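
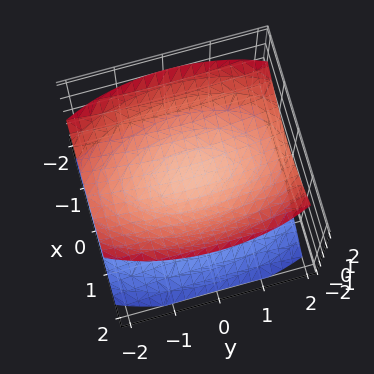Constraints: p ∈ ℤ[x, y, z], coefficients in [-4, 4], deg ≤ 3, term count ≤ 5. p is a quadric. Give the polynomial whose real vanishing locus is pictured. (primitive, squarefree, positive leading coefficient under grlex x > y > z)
3*x^2 + y^2 - 3*z^2 + 1

(a) I count 2 distinct pieces. Treating them together as one polynomial.
(b) Degree: two sheets facing apart; a quadric, so deg p = 2.
(c) Symmetries: mirror symmetry x ↦ −x ⇒ only even powers of x; it's symmetric under y → −y, forcing even powers of y; mirror symmetry z ↦ −z ⇒ only even powers of z.
(d) From the visible intercepts: no x-intercept at any integer in the box; the surface avoids every integer y-axis point in the box.
(e) Assembling these constraints gives the stated polynomial.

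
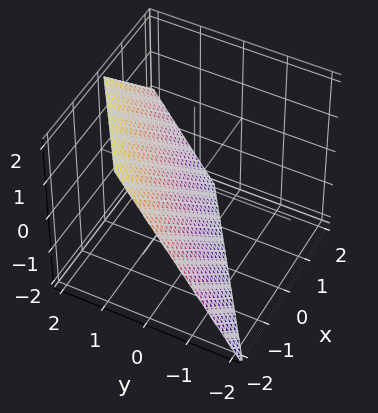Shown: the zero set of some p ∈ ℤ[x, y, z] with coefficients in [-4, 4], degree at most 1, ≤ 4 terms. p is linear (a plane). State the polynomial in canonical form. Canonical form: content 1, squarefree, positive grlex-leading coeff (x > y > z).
(a) Degree: the surface is flat (a plane), so deg p = 1.
(b) Against the integer gridlines: it meets the z-axis at z = -1 (among the integer gridlines); one x-axis crossing is at x = -1.
(c) These observations pin down the coefficients.

2*x - 3*y + 2*z + 2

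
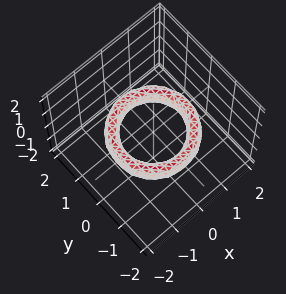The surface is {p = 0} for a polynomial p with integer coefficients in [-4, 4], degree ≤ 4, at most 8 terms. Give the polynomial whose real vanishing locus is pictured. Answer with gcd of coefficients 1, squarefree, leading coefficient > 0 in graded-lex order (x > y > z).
1. deg p = 4.
2. Symmetry: the z-axis is an axis of rotation, so x and y enter only as x² + y².
3. Checking where it meets the axes: it misses every integer gridline on the z-axis; the x-axis gridline crossings are at x ∈ {-1, 1}.
4. Matching integer coefficients to the picture gives p.

x^4 + 2*x^2*y^2 + y^4 - 3*x^2 - 3*y^2 + 2*z^2 + 2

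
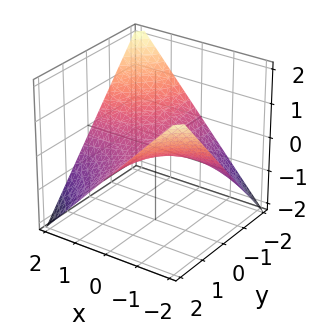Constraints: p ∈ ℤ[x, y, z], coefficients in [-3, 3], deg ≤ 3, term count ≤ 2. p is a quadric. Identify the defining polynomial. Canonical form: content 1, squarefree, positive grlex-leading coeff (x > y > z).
x*y + 2*z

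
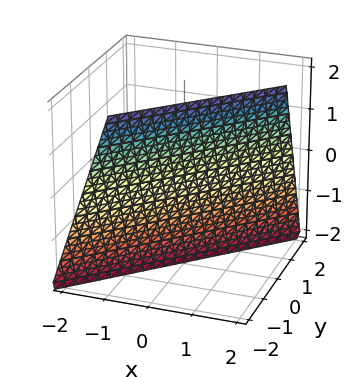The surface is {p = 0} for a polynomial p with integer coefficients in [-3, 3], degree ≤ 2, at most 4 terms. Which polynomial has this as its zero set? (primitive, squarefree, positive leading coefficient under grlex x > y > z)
3*x - 3*y - z - 2

deg p = 1.
Against the integer gridlines: one z-axis crossing is at z = -2.
Matching integer coefficients to the picture gives p.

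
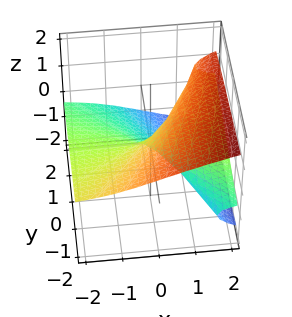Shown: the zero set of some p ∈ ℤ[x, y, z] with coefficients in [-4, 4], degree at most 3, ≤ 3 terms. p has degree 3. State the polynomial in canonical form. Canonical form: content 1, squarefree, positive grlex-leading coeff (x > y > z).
3*z^3 - 3*x*z + y

deg p = 3. A generic line meets the surface in up to 3 points.
From the visible intercepts: it meets the z-axis at z = 0 (among the integer gridlines); it meets the y-axis at y = 0 (among the integer gridlines); every point of the x-axis in the box is on the surface.
Solving for integer coefficients yields p as stated.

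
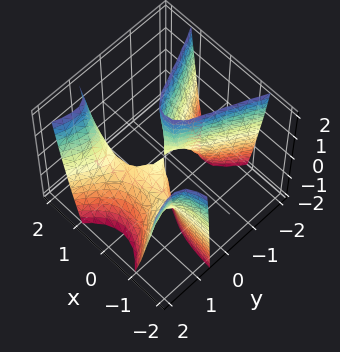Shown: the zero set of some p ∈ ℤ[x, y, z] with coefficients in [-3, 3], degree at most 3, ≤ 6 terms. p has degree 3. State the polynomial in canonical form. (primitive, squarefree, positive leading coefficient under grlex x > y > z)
3*x^2*y - y^3 - 2*x^2 - y*z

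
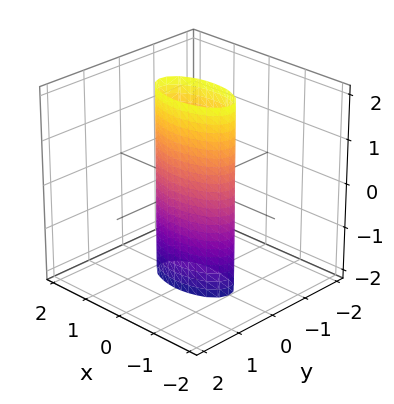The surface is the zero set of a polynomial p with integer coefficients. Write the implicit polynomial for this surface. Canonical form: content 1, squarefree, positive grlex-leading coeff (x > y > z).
First, degree: constant cross-section along one axis; a quadric, so deg p = 2.
Next, symmetries: it's symmetric under x → −x, forcing even powers of x; the z ↦ −z reflection is a symmetry, so z appears only in even powers; the y ↦ −y reflection is a symmetry, so y appears only in even powers.
Then, observable constraints: the x-axis gridline crossings are at x ∈ {-1, 1}; the surface avoids every integer z-axis point in the box.
Finally, solving for integer coefficients yields p as stated.

x^2 + 3*y^2 - 1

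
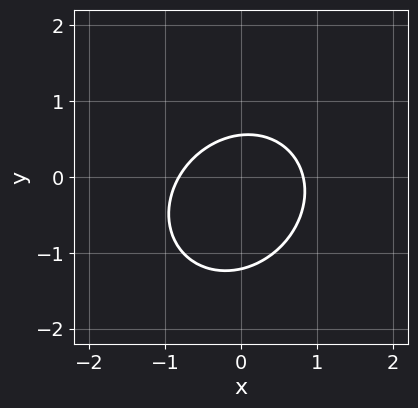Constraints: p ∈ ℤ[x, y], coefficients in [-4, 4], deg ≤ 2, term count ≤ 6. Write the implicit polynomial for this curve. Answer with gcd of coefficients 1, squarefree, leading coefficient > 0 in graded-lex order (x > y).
3*x^2 - x*y + 3*y^2 + 2*y - 2

1. deg p = 2. The shape is more complex than any degree-1 curve.
2. Putting this together gives p.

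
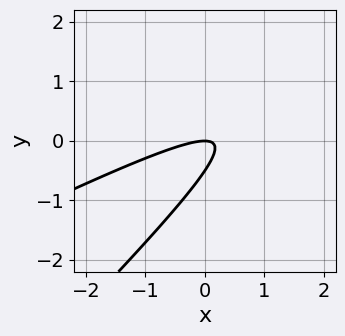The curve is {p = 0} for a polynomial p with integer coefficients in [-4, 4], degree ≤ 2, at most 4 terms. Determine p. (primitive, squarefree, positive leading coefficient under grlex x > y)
x^2 - 3*x*y + 2*y^2 + y

deg p = 2. The shape is more complex than any degree-1 curve.
From the axis intercepts and sections: it meets the y-axis at y = 0 (among the integer gridlines); it meets the x-axis at x = 0 (among the integer gridlines).
The integer polynomial consistent with all of this is the stated p.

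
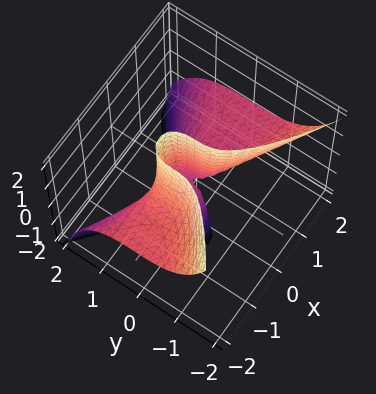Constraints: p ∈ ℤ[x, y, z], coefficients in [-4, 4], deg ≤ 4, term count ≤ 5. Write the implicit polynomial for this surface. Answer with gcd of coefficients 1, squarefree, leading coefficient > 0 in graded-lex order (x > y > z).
(a) Degree: the shape is more complex than any degree-2 surface, so deg p = 3.
(b) Checking where it meets the axes: one x-axis crossing is at x = 0; it meets the y-axis at y = 0 (among the integer gridlines); the visible z-axis segment lies entirely on the surface.
(c) The integer polynomial consistent with all of this is the stated p.

3*x^2*z + 3*y^3 - x^2 + 2*x*z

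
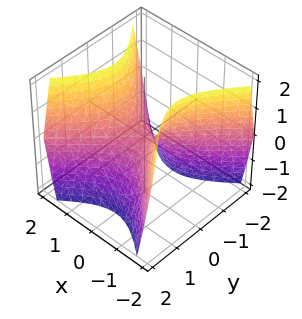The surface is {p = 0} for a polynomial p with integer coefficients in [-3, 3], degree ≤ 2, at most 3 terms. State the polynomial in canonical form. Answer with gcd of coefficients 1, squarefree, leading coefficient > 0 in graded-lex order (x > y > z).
deg p = 2. A hyperbolic paraboloid; a quadric.
Symmetries: it's symmetric under y → −y, forcing even powers of y; the x ↦ −x reflection is a symmetry, so x appears only in even powers.
Observable constraints: it crosses the y-axis at the gridline y = 0; one z-axis crossing is at z = 0; one x-axis crossing is at x = 0.
These observations pin down the coefficients.

3*x^2 - 3*y^2 - 2*z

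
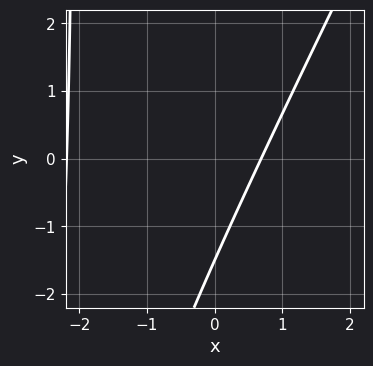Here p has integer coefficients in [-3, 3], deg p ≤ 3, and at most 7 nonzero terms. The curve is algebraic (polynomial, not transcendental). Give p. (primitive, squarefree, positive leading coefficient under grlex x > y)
deg p = 2.
Matching integer coefficients to the picture gives p.

2*x^2 - x*y + 3*x - 2*y - 3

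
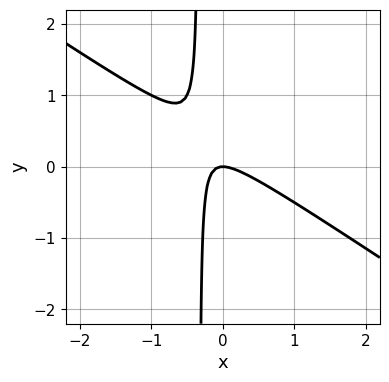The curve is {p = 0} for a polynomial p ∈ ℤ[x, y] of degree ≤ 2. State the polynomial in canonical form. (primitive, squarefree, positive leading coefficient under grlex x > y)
2*x^2 + 3*x*y + y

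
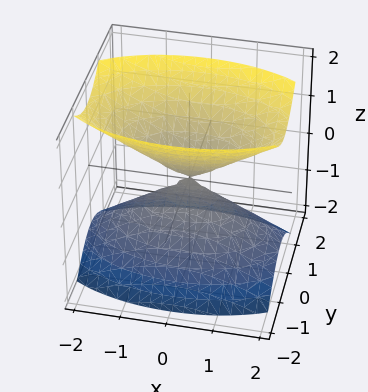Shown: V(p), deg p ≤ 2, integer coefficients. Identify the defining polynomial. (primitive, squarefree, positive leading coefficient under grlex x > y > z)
x^2 + 3*y^2 - 2*z^2

1. The picture has 2 separate pieces. They look like related sheets of one shape, so recover p as a whole.
2. deg p = 2. Two nappes meeting at a single point; a quadric.
3. Symmetries: the x ↦ −x reflection is a symmetry, so x appears only in even powers; the y ↦ −y reflection is a symmetry, so y appears only in even powers; mirror symmetry z ↦ −z ⇒ only even powers of z.
4. From the axis intercepts and sections: it meets the z-axis at z = 0 (among the integer gridlines); it crosses the y-axis at the gridline y = 0; one x-axis crossing is at x = 0.
5. Assembling these constraints gives the stated polynomial.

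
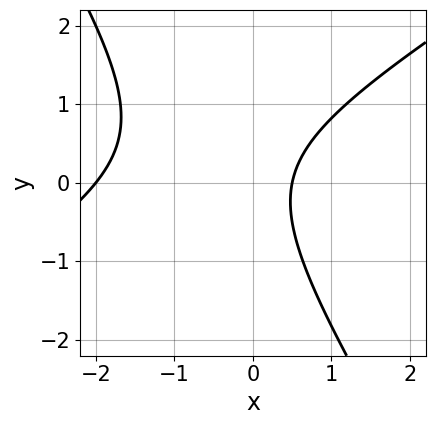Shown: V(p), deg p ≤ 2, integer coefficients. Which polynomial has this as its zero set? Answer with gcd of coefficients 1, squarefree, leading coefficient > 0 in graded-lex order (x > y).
The degree is 2 — no degree-1 curve has this shape.
From the visible intercepts: it crosses the x-axis at the gridline x = -2; no y-intercept at any integer in the box.
Together with the visible shape, these determine p as stated.

2*x^2 - 2*x*y - 2*y^2 + 3*x - 2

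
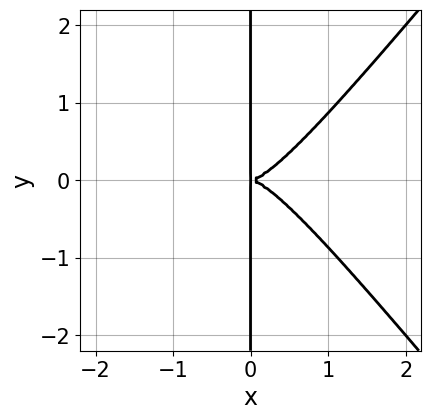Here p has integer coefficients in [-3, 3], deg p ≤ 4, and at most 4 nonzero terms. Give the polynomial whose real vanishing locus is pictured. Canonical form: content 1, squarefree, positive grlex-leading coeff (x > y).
3*x^4 - 2*x^2*y^2 - 2*x*y^2

1. The degree is 4 — no degree-3 curve has this shape.
2. Symmetries: the y ↦ −y reflection is a symmetry, so y appears only in even powers.
3. From the visible intercepts: every point of the y-axis in the box is on the curve.
4. Fitting integer coefficients to these (and the overall shape) gives p.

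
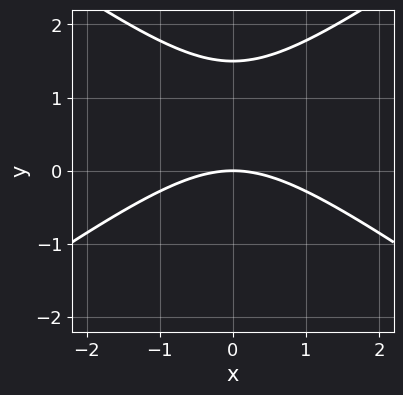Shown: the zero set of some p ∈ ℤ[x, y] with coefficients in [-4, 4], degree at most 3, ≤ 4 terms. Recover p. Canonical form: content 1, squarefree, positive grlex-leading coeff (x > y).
x^2 - 2*y^2 + 3*y

Degree: no degree-1 curve has this shape, so deg p = 2.
Symmetries: it's symmetric under x → −x, forcing even powers of x.
Observable constraints: it meets the x-axis at x = 0 (among the integer gridlines); one y-axis crossing is at y = 0.
The integer polynomial consistent with all of this is the stated p.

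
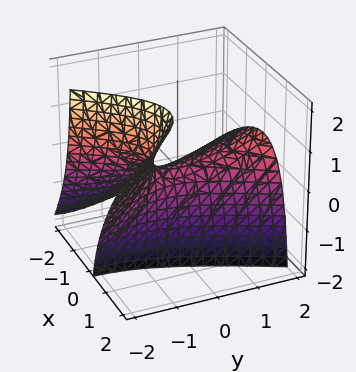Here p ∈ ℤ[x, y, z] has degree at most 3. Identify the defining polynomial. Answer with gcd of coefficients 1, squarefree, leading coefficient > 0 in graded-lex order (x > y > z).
3*x^2 - 3*x*z - y^2 + 2*y*z + 3*z

1. deg p = 2. No degree-1 surface has this shape.
2. From the axis intercepts and sections: it meets the x-axis at x = 0 (among the integer gridlines); it crosses the y-axis at the gridline y = 0; it meets the z-axis at z = 0 (among the integer gridlines).
3. Assembling these constraints gives the stated polynomial.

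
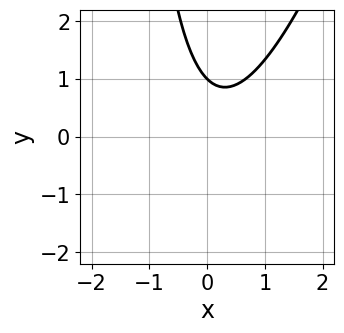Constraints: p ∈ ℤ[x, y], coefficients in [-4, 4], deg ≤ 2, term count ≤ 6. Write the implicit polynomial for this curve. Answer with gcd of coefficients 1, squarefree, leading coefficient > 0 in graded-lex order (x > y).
1. Degree: a generic line meets the curve in up to 2 points, so deg p = 2.
2. Observable constraints: it meets the y-axis at y = 1 (among the integer gridlines); no x-intercept at any integer in the box.
3. Together with the visible shape, these determine p as stated.

3*x^2 - x*y - x - 2*y + 2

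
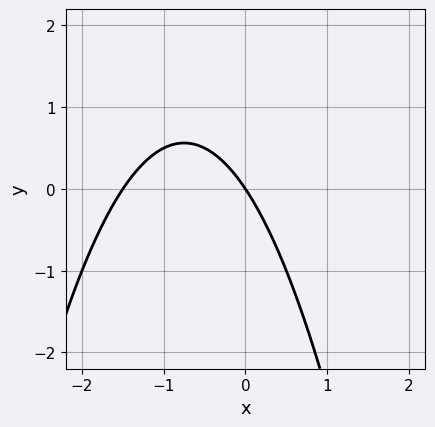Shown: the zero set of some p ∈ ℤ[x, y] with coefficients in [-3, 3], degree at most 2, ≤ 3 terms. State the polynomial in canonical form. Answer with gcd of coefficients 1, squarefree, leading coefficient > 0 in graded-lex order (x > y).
2*x^2 + 3*x + 2*y

deg p = 2. No degree-1 curve has this shape.
Against the integer gridlines: it crosses the x-axis at the gridline x = 0; it crosses the y-axis at the gridline y = 0.
Putting this together gives p.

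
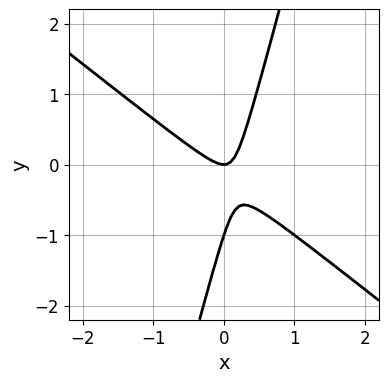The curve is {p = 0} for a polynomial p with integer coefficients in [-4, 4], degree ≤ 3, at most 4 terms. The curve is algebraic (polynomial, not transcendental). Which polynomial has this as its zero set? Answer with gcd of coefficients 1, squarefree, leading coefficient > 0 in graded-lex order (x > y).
First, deg p = 2. A generic line meets the curve in up to 2 points.
Then, observable constraints: among the integer gridlines, it crosses the y-axis at y ∈ {-1, 0}; it meets the x-axis at x = 0 (among the integer gridlines).
Finally, fitting integer coefficients to these (and the overall shape) gives p.

3*x^2 + 3*x*y - y^2 - y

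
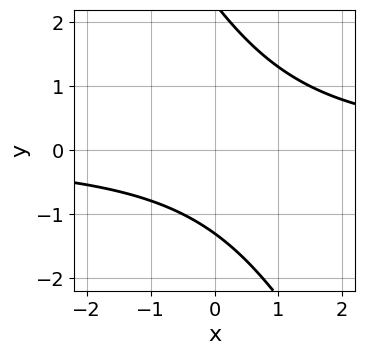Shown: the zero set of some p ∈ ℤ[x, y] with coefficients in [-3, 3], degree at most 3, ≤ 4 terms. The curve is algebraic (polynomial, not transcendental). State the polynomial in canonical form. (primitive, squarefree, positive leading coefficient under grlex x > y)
2*x*y + y^2 - y - 3

1. Degree: a generic line meets the curve in up to 2 points, so deg p = 2.
2. Against the integer gridlines: it misses every integer gridline on the x-axis.
3. Solving for integer coefficients yields p as stated.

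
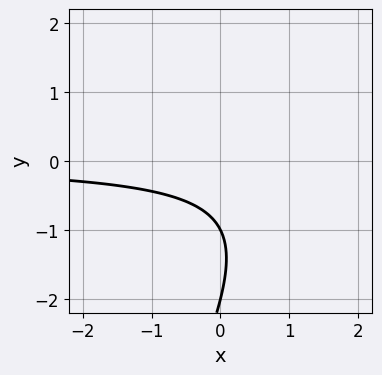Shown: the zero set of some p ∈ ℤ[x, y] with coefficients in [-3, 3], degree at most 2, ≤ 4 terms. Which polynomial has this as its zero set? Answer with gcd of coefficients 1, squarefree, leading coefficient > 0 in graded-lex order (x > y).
2*x*y - y^2 - 3*y - 2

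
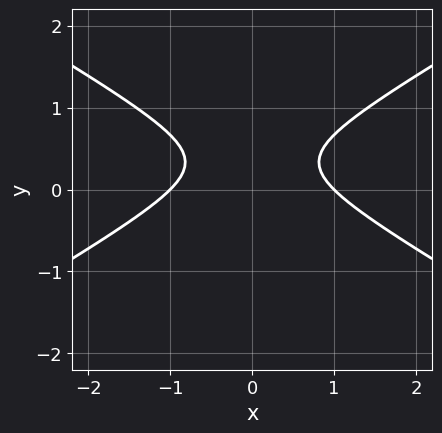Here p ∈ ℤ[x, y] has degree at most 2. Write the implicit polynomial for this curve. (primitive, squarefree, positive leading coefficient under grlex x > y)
x^2 - 3*y^2 + 2*y - 1

1. deg p = 2. A generic line meets the curve in up to 2 points.
2. Symmetries: it's symmetric under x → −x, forcing even powers of x.
3. Checking where it meets the axes: among the integer gridlines, it crosses the x-axis at x ∈ {-1, 1}; the curve avoids every integer y-axis point in the box.
4. Together with the visible shape, these determine p as stated.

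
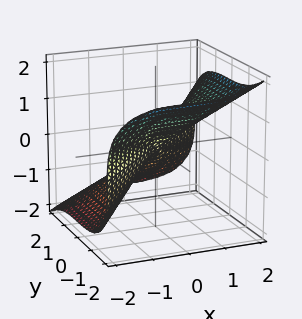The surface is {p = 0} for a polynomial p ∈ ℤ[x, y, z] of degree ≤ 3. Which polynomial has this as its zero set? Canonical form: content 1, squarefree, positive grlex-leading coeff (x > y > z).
First, degree: the shape is more complex than any degree-2 surface, so deg p = 3.
Then, reading off the gridlines: it meets the x-axis at x = 0 (among the integer gridlines); it meets the z-axis at z = 0 (among the integer gridlines); it crosses the y-axis at the gridline y = 0.
Finally, the integer polynomial consistent with all of this is the stated p.

x^3 - y^3 - 2*z^3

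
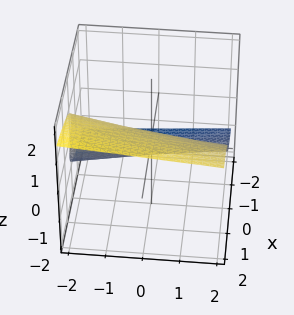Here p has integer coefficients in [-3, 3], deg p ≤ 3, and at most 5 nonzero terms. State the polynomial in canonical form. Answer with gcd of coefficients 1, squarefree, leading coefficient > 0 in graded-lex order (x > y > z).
3*z^3 + y*z - 3*x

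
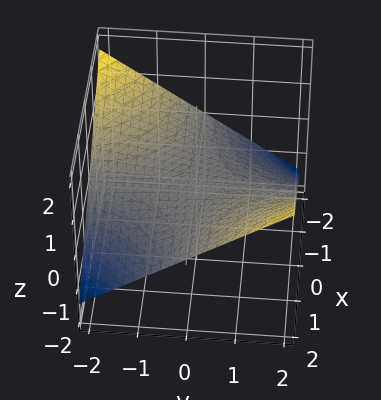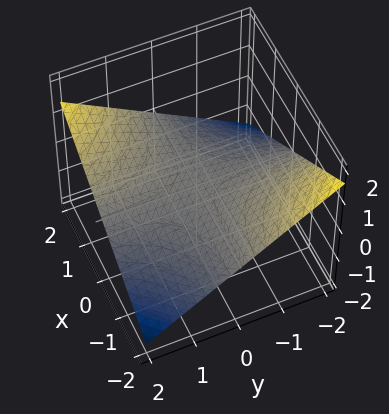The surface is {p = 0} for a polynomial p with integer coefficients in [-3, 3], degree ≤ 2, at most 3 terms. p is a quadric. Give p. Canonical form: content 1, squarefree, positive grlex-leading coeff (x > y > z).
x*y - 3*z

(a) Degree: a saddle surface; a quadric, so deg p = 2.
(b) From the visible intercepts: it crosses the z-axis at the gridline z = 0; the visible y-axis segment lies entirely on the surface.
(c) Solving for integer coefficients yields p as stated. Check: (1, 0, 0) on the x-axis lies on the surface, and p(1, 0, 0) = 0. ✓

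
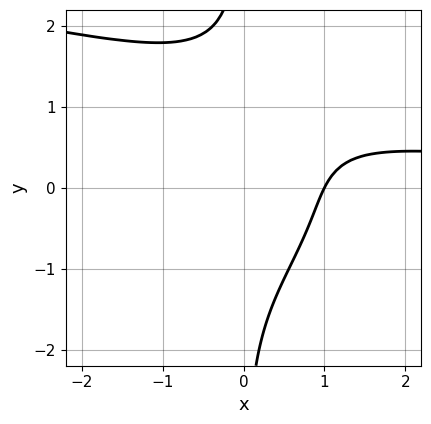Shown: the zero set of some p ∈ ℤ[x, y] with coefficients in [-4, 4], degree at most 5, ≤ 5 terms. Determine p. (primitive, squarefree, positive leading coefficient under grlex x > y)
x*y^3 + x^2*y - 2*x + 2

deg p = 4. No degree-3 curve has this shape.
From the axis intercepts and sections: it crosses the x-axis at the gridline x = 1; the curve avoids every integer y-axis point in the box.
The integer polynomial consistent with all of this is the stated p.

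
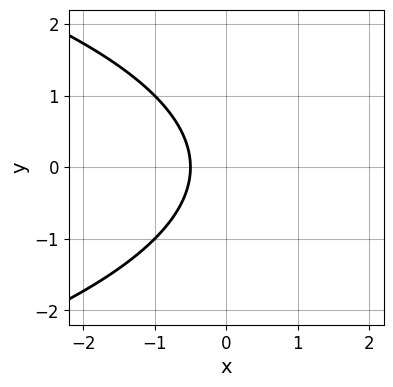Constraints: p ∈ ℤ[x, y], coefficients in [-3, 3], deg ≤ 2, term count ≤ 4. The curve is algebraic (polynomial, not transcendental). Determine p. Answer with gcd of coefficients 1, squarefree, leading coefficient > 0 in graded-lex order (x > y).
deg p = 2.
Symmetries: it's symmetric under y → −y, forcing even powers of y.
Reading off the gridlines: it misses every integer gridline on the y-axis.
Fitting integer coefficients to these (and the overall shape) gives p.

y^2 + 2*x + 1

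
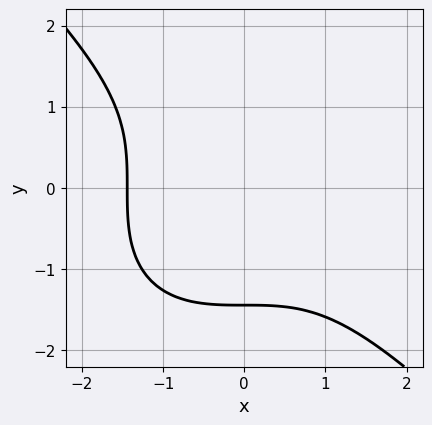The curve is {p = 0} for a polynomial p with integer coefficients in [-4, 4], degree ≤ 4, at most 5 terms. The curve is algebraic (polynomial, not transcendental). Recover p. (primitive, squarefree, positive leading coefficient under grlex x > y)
(a) Degree: no degree-2 curve has this shape, so deg p = 3.
(b) Putting this together gives p.

x^3 + y^3 + 3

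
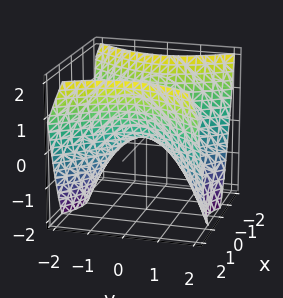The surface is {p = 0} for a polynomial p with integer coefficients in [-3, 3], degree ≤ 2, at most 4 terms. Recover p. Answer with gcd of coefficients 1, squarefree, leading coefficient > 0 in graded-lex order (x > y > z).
deg p = 2. A hyperbolic paraboloid; a quadric.
Symmetries: mirror symmetry x ↦ −x ⇒ only even powers of x; it's symmetric under y → −y, forcing even powers of y.
From the visible intercepts: it crosses the y-axis at the gridline y = 0; it crosses the x-axis at the gridline x = 0; one z-axis crossing is at z = 0.
Putting this together gives p.

3*x^2 - 2*y^2 - 3*z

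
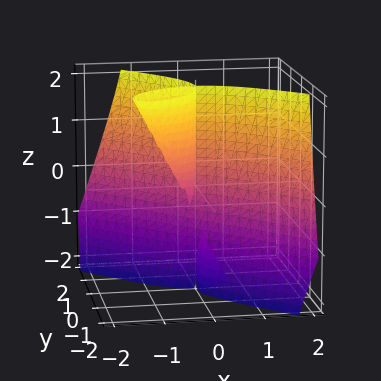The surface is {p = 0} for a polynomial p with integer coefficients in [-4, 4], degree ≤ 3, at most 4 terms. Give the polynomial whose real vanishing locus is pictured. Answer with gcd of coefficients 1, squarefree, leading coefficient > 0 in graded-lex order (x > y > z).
1. The picture has 2 separate pieces.
2. deg p = 3.
3. From the axis intercepts and sections: one x-axis crossing is at x = 0; it meets the y-axis at y = 0 (among the integer gridlines).
4. Assembling these constraints gives the stated polynomial.

3*x^3 + 3*x*y*z + 3*y^3 + 2*x*y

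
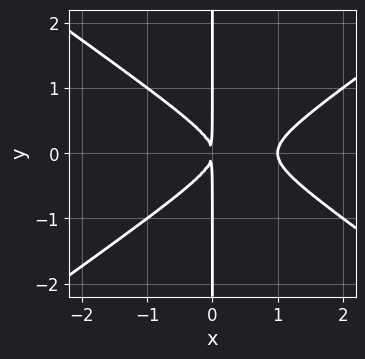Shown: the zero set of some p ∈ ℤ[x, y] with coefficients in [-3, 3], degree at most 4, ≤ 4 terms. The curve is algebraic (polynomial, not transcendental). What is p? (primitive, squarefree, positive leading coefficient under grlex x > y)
x^3 - 2*x*y^2 - x^2

Degree: the shape is more complex than any degree-2 curve, so deg p = 3.
Symmetries: it's symmetric under y → −y, forcing even powers of y.
Against the integer gridlines: it meets the x-axis at x = 1 (among the integer gridlines); every point of the y-axis in the box is on the curve.
These observations pin down the coefficients.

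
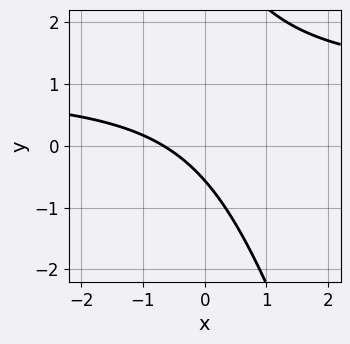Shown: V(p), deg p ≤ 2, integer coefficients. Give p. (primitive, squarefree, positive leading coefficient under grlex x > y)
3*x*y + y^2 - 3*x - 3*y - 2

deg p = 2. A generic line meets the curve in up to 2 points.
Putting this together gives p.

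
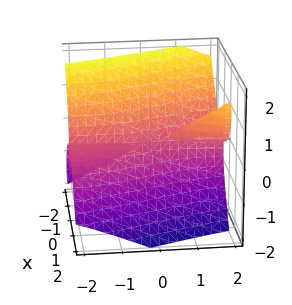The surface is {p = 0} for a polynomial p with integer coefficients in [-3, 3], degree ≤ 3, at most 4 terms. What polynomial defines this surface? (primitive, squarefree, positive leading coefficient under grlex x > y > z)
3*x^3 - 3*x*y*z + 2*z^3

First, there are 2 components. They look like related sheets of one shape, so recover p as a whole.
Next, the degree is 3 — a generic line meets the surface in up to 3 points.
Next, checking where it meets the axes: it meets the x-axis at x = 0 (among the integer gridlines); one z-axis crossing is at z = 0; every point of the y-axis in the box is on the surface.
Finally, the integer polynomial consistent with all of this is the stated p.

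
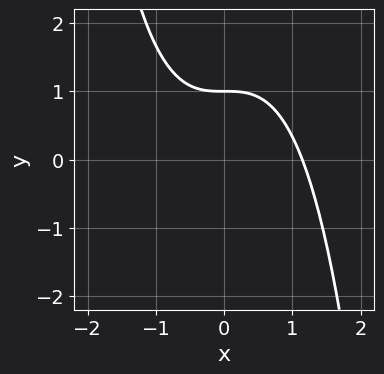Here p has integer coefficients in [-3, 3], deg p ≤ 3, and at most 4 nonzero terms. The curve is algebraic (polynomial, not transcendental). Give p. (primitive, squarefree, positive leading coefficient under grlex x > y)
2*x^3 + 3*y - 3

First, deg p = 3. The shape is more complex than any degree-2 curve.
Next, checking where it meets the axes: it crosses the y-axis at the gridline y = 1.
Finally, putting this together gives p.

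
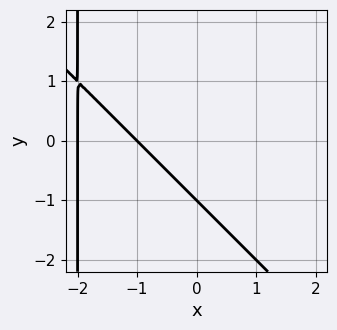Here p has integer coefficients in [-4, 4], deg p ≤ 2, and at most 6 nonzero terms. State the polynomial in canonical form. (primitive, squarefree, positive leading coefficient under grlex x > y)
x^2 + x*y + 3*x + 2*y + 2

1. Degree: a generic line meets the curve in up to 2 points, so deg p = 2.
2. Reading off the gridlines: the x-axis gridline crossings are at x ∈ {-2, -1}; one y-axis crossing is at y = -1.
3. Together with the visible shape, these determine p as stated.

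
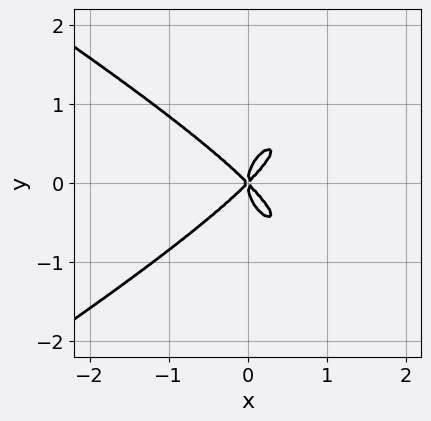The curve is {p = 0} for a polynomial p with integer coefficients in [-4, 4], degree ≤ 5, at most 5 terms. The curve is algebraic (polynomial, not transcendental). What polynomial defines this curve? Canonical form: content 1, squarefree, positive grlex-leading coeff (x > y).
First, degree: a generic line meets the curve in up to 4 points, so deg p = 4.
Next, symmetries: it's symmetric under y → −y, forcing even powers of y.
Then, observable constraints: one x-axis crossing is at x = 0; it meets the y-axis at y = 0 (among the integer gridlines).
Finally, solving for integer coefficients yields p as stated.

x^2*y^2 - 3*y^4 - 3*x^3 + 3*x*y^2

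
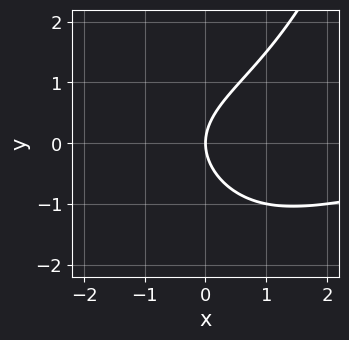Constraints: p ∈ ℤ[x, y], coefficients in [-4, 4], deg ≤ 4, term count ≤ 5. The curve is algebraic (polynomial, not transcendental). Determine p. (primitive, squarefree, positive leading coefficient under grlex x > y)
x^2*y - 2*y^2 + 3*x

The degree is 3 — no degree-2 curve has this shape.
From the axis intercepts and sections: it meets the y-axis at y = 0 (among the integer gridlines); it meets the x-axis at x = 0 (among the integer gridlines).
Assembling these constraints gives the stated polynomial.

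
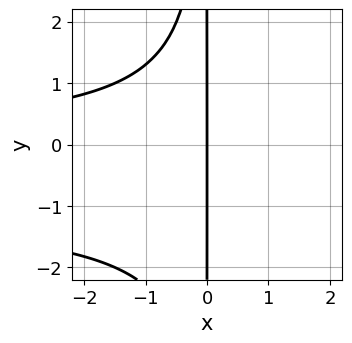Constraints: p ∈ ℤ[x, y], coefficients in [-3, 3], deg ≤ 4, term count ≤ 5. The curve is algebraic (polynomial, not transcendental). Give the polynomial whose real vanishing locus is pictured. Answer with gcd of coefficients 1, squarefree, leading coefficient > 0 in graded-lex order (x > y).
x^2*y^2 + x^2*y + 3*x

1. Degree: a generic line meets the curve in up to 4 points, so deg p = 4.
2. From the visible intercepts: every point of the y-axis in the box is on the curve; one x-axis crossing is at x = 0.
3. The integer polynomial consistent with all of this is the stated p.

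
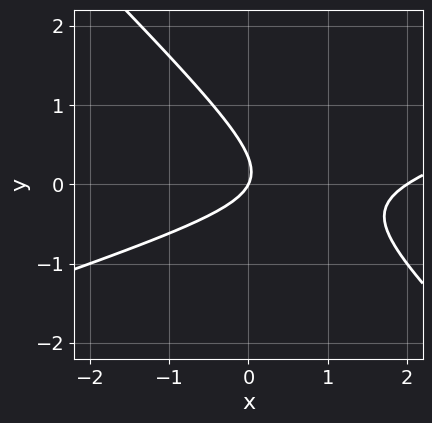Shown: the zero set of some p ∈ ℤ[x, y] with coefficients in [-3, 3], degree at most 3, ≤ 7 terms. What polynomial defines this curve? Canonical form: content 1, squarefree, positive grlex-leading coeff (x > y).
x^2 - 2*x*y - 3*y^2 - 2*x + y

1. Degree: no degree-1 curve has this shape, so deg p = 2.
2. Observable constraints: it meets the y-axis at y = 0 (among the integer gridlines); the x-axis gridline crossings are at x ∈ {0, 2}.
3. Together with the visible shape, these determine p as stated.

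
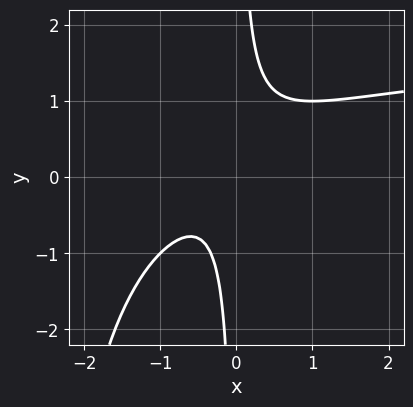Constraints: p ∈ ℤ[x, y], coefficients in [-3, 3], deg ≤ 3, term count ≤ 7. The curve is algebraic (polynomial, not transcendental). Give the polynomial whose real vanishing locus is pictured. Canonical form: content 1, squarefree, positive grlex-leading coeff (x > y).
1. The degree is 3 — a generic line meets the curve in up to 3 points.
2. Against the integer gridlines: no y-intercept at any integer in the box; it misses every integer gridline on the x-axis.
3. Together with the visible shape, these determine p as stated.

x^2*y - 2*x^2 + 3*x*y - x - 1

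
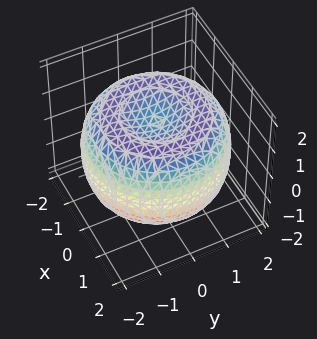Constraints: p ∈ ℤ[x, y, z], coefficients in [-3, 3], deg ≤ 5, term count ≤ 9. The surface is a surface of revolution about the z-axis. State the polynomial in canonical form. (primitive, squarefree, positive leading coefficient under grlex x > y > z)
x^4 + 2*x^2*y^2 + y^4 - 3*x^2 - 3*y^2 + 3*z^2 - 3

(a) Degree: no degree-3 surface has this shape, so deg p = 4.
(b) By symmetry, the surface is invariant under rotation about z: p = q(x² + y², z).
(c) Checking where it meets the axes: a circular section at z = 0 has radius between 1 and 2; the z-axis gridline crossings are at z ∈ {-1, 1}.
(d) Fitting integer coefficients to these (and the overall shape) gives p.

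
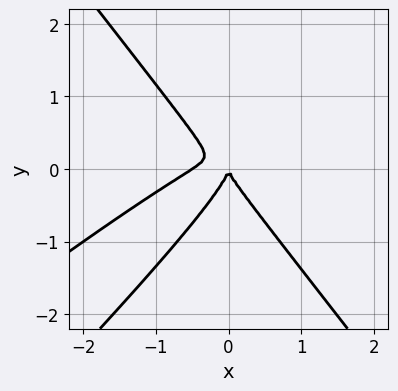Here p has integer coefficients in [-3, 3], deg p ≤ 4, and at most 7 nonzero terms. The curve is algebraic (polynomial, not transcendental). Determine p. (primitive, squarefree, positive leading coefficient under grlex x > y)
2*x^3 - 3*x^2*y - x*y^2 + 2*y^3 + x^2

deg p = 3. The shape is more complex than any degree-2 curve.
Reading off the gridlines: it meets the x-axis at x = 0 (among the integer gridlines); it crosses the y-axis at the gridline y = 0.
Solving for integer coefficients yields p as stated.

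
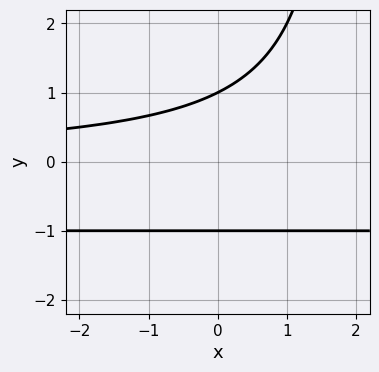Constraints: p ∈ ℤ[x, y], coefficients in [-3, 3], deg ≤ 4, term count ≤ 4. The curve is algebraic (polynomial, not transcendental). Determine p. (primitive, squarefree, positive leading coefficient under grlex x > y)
x*y^2 + x*y - 2*y^2 + 2

Degree: no degree-2 curve has this shape, so deg p = 3.
From the visible intercepts: the y-axis gridline crossings are at y ∈ {-1, 1}; no x-intercept at any integer in the box.
Assembling these constraints gives the stated polynomial.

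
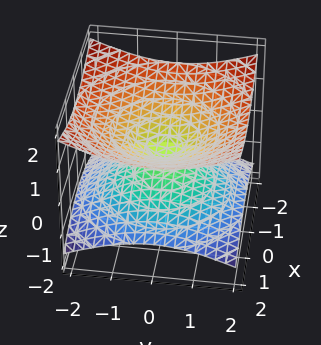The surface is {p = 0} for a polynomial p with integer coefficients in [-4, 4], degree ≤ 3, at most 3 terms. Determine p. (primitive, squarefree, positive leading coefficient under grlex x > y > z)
x^2 + y^2 - 3*z^2

(a) The degree is 2 — two nappes meeting at a single point; a quadric.
(b) Symmetries: the surface is invariant under rotation about z: p = q(x² + y², z); mirror symmetry z ↦ −z ⇒ only even powers of z.
(c) Checking where it meets the axes: it crosses the x-axis at the gridline x = 0; a circular section at z = -1 has radius between 1 and 2; it meets the z-axis at z = 0 (among the integer gridlines).
(d) Together with the visible shape, these determine p as stated.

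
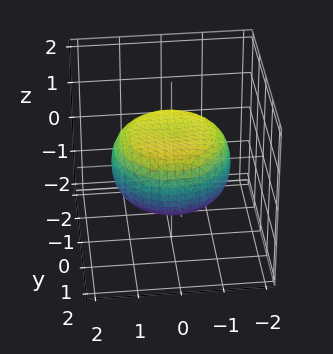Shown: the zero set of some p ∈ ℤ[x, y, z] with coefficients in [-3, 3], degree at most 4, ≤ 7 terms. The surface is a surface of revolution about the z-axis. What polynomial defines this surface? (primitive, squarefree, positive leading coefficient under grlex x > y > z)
x^4 + 2*x^2*y^2 + y^4 - x^2 - y^2 + 3*z^2 - 2

First, degree: the shape is more complex than any degree-3 surface, so deg p = 4.
Then, symmetry: every cross-section ⟂ z is a circle, so x, y appear only via x² + y².
Then, reading off the gridlines: a circular section at z = 0 has radius between 1 and 2.
Finally, these observations pin down the coefficients.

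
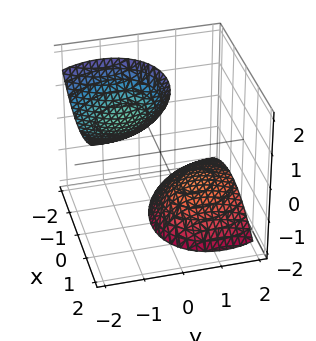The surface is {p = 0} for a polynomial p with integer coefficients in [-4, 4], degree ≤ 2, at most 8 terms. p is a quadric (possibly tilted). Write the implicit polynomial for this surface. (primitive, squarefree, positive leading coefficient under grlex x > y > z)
I count 2 distinct pieces. Treating them together as one polynomial.
Degree: a generic line meets the surface in up to 2 points, so deg p = 2.
Against the integer gridlines: it misses every integer gridline on the y-axis; the surface avoids every integer x-axis point in the box.
Together with the visible shape, these determine p as stated.

2*x^2 + x*y + 2*y^2 + 3*y*z - z^2 + 3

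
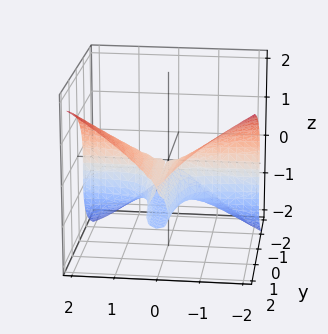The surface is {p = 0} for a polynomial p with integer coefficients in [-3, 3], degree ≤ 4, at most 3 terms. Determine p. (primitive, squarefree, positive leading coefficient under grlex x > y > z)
Degree: a generic line meets the surface in up to 3 points, so deg p = 3.
From the axis intercepts and sections: it meets the z-axis at z = -1 (among the integer gridlines); every point of the x-axis in the box is on the surface.
Together with the visible shape, these determine p as stated.

x^2*y - z^3 - z^2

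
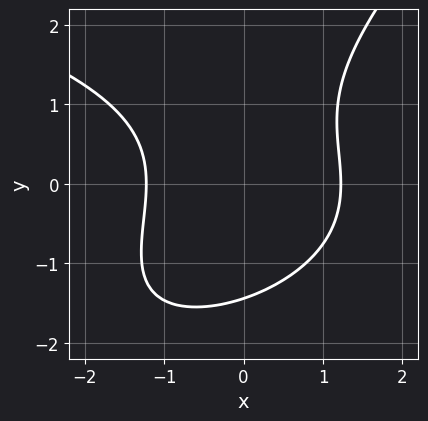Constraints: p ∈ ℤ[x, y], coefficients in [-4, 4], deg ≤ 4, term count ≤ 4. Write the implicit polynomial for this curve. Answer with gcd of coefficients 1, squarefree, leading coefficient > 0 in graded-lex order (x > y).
Degree: no degree-2 curve has this shape, so deg p = 3.
Putting this together gives p.

x*y^2 - y^3 + 2*x^2 - 3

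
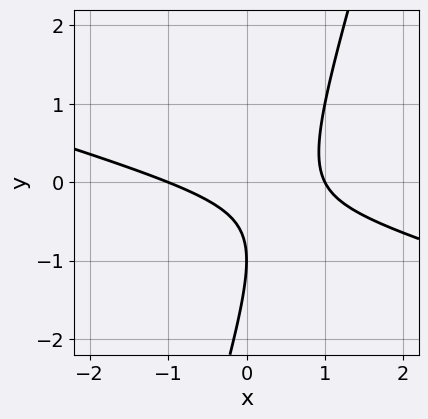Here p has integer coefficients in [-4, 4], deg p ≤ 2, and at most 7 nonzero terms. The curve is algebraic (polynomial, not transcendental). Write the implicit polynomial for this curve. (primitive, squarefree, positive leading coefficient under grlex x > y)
1. Degree: no degree-1 curve has this shape, so deg p = 2.
2. Against the integer gridlines: one y-axis crossing is at y = -1; among the integer gridlines, it crosses the x-axis at x ∈ {-1, 1}.
3. Solving for integer coefficients yields p as stated.

x^2 + 3*x*y - y^2 - 2*y - 1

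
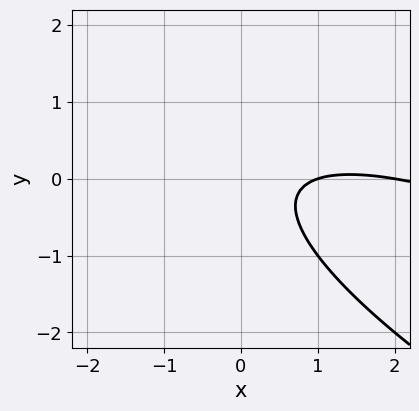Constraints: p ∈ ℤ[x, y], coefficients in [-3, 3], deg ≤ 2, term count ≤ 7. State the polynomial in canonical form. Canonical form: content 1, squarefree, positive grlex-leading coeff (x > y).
1. deg p = 2. A generic line meets the curve in up to 2 points.
2. Against the integer gridlines: the x-axis gridline crossings are at x ∈ {1, 2}; it misses every integer gridline on the y-axis.
3. The integer polynomial consistent with all of this is the stated p.

x^2 + 3*x*y + 3*y^2 - 3*x + 2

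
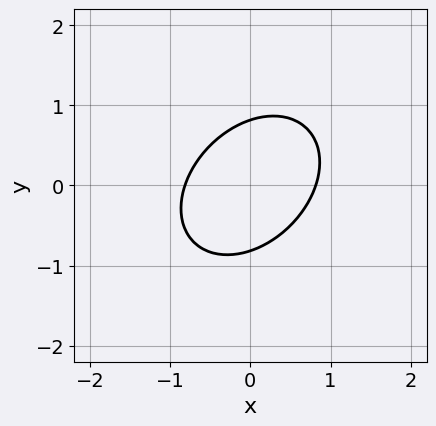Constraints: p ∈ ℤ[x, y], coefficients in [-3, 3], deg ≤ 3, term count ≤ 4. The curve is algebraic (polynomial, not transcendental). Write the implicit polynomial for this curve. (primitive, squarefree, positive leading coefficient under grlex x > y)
3*x^2 - 2*x*y + 3*y^2 - 2

First, the degree is 2 — a generic line meets the curve in up to 2 points.
Finally, solving for integer coefficients yields p as stated.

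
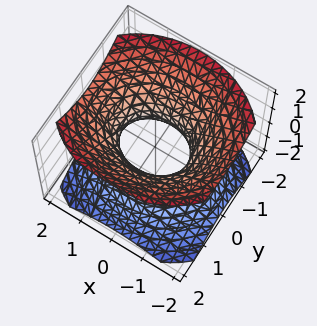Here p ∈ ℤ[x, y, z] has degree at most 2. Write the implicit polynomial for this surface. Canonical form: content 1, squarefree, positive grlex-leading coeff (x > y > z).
2*x^2 + 3*y^2 - 3*z^2 - 2

First, deg p = 2.
Then, symmetries: mirror symmetry x ↦ −x ⇒ only even powers of x; it's symmetric under y → −y, forcing even powers of y; mirror symmetry z ↦ −z ⇒ only even powers of z.
Then, reading off the gridlines: no z-intercept at any integer in the box; among the integer gridlines, it crosses the x-axis at x ∈ {-1, 1}.
Finally, putting this together gives p.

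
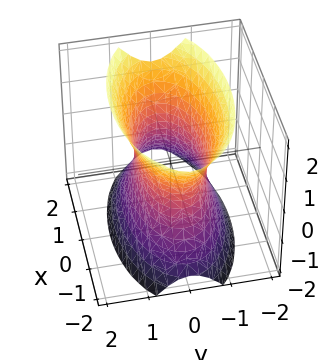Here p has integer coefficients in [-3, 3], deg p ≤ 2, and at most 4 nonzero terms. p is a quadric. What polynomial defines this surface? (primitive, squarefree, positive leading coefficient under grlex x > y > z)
1. deg p = 2.
2. Symmetries: the z ↦ −z reflection is a symmetry, so z appears only in even powers; the y ↦ −y reflection is a symmetry, so y appears only in even powers; the x ↦ −x reflection is a symmetry, so x appears only in even powers.
3. From the visible intercepts: the surface avoids every integer z-axis point in the box.
4. Solving for integer coefficients yields p as stated.

x^2 + 3*y^2 - z^2 - 2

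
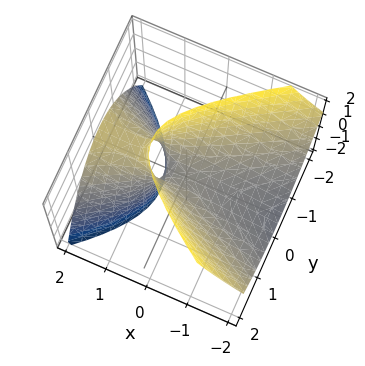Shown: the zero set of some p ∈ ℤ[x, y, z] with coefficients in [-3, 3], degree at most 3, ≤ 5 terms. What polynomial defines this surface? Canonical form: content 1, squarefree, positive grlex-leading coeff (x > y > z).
x^2 - 3*x*z - 3*y^2 + 2*z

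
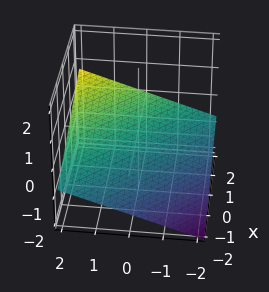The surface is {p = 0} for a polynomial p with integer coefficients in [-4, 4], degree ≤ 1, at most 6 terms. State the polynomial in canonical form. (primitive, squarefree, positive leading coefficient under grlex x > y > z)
(a) The degree is 1 — the surface is flat (a plane).
(b) Checking where it meets the axes: it meets the x-axis at x = 2 (among the integer gridlines); it meets the y-axis at y = 2 (among the integer gridlines).
(c) The integer polynomial consistent with all of this is the stated p.

x + y - 3*z - 2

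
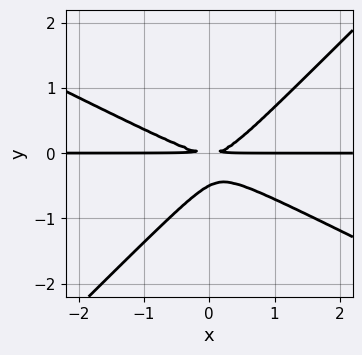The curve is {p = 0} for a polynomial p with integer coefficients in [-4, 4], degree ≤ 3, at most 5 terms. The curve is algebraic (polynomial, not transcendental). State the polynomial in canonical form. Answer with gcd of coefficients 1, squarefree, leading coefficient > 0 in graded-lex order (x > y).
x^2*y + x*y^2 - 2*y^3 - y^2

(a) deg p = 3.
(b) From the axis intercepts and sections: every point of the x-axis in the box is on the curve.
(c) These observations pin down the coefficients.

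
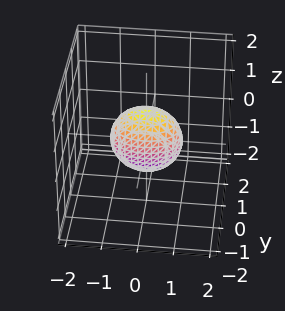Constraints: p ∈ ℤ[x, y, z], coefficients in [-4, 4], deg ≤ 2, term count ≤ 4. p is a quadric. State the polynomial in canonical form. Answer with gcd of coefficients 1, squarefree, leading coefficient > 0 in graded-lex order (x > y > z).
(a) The degree is 2 — a closed, bounded, convex surface; a quadric.
(b) Symmetries: mirror symmetry x ↦ −x ⇒ only even powers of x; it's symmetric under y → −y, forcing even powers of y; mirror symmetry z ↦ −z ⇒ only even powers of z.
(c) Checking where it meets the axes: among the integer gridlines, it crosses the x-axis at x ∈ {-1, 1}; among the integer gridlines, it crosses the z-axis at z ∈ {-1, 1}.
(d) Together with the visible shape, these determine p as stated.

x^2 + 2*y^2 + z^2 - 1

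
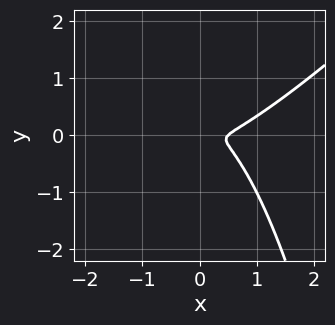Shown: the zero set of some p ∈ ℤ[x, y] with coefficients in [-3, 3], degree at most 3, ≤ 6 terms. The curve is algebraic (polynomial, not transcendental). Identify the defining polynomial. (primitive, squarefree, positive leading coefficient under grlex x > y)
2*x^3 - 2*x^2*y - x^2 - 3*y^2

1. Degree: the shape is more complex than any degree-2 curve, so deg p = 3.
2. Solving for integer coefficients yields p as stated.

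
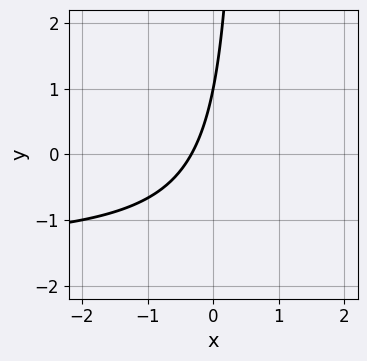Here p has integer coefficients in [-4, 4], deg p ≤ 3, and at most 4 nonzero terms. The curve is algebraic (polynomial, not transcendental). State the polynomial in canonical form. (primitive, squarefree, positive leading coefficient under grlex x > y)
2*x*y + 3*x - y + 1

First, degree: the shape is more complex than any degree-1 curve, so deg p = 2.
Then, from the visible intercepts: it crosses the y-axis at the gridline y = 1.
Finally, together with the visible shape, these determine p as stated.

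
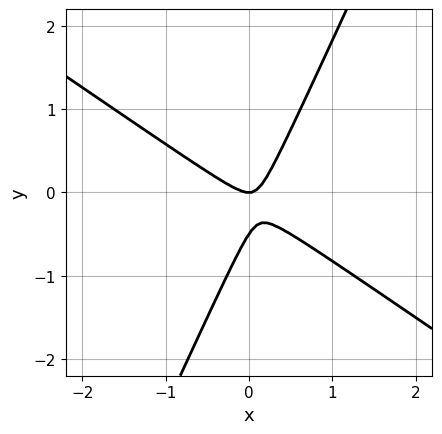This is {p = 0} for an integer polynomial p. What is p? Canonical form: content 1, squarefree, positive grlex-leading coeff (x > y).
3*x^2 + 3*x*y - 2*y^2 - y

1. Degree: the shape is more complex than any degree-1 curve, so deg p = 2.
2. From the visible intercepts: one x-axis crossing is at x = 0; it meets the y-axis at y = 0 (among the integer gridlines).
3. These observations pin down the coefficients.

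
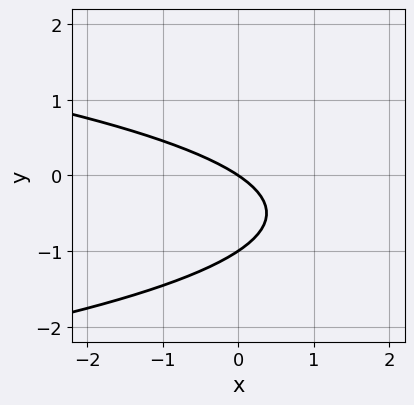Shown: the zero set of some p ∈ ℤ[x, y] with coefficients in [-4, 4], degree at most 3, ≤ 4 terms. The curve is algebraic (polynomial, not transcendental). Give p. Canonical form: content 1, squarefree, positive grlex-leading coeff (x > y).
1. The degree is 2 — the shape is more complex than any degree-1 curve.
2. Observable constraints: it crosses the x-axis at the gridline x = 0; the y-axis gridline crossings are at y ∈ {-1, 0}.
3. Fitting integer coefficients to these (and the overall shape) gives p.

3*y^2 + 2*x + 3*y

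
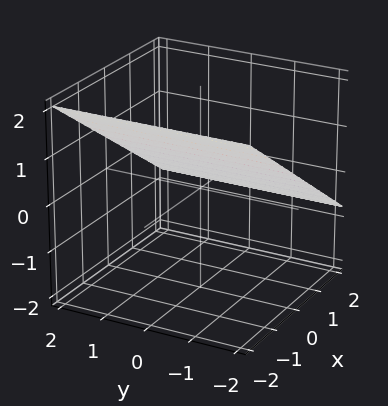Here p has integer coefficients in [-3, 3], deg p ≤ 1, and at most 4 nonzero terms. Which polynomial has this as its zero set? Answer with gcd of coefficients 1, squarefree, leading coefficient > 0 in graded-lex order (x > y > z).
(a) The degree is 1 — every cross-section is a straight line — this is a plane.
(b) Observable constraints: it meets the x-axis at x = 1 (among the integer gridlines); no y-intercept at any integer in the box.
(c) Putting this together gives p.

2*x + 3*z - 2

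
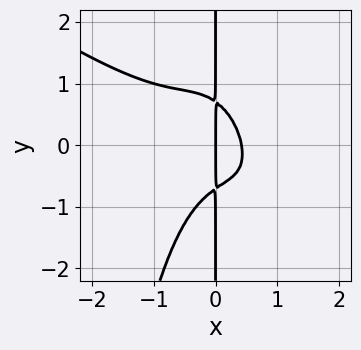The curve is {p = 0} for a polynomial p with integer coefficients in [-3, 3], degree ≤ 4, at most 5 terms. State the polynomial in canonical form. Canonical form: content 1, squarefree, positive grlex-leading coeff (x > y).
2*x^4 + 3*x^3*y + 2*x*y^2 + 2*x^2 - x

First, the degree is 4 — a generic line meets the curve in up to 4 points.
Next, reading off the gridlines: every point of the y-axis in the box is on the curve; one x-axis crossing is at x = 0.
Finally, assembling these constraints gives the stated polynomial.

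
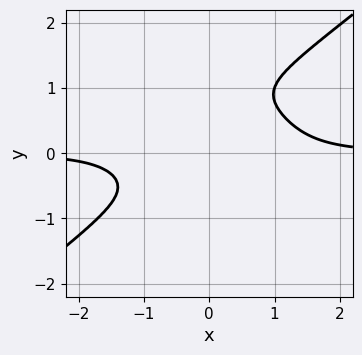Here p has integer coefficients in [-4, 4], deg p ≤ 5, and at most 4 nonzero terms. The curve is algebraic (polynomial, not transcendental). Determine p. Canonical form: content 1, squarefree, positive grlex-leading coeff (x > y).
x^3*y - 2*y^4 + 2*y^3 - 1

deg p = 4. The shape is more complex than any degree-3 curve.
Observable constraints: it misses every integer gridline on the x-axis; it misses every integer gridline on the y-axis.
Matching integer coefficients to the picture gives p.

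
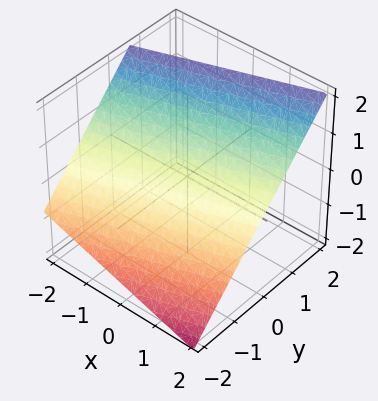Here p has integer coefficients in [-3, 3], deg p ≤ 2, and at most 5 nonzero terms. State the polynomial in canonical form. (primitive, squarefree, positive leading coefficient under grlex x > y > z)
x - 3*y + 3*z - 2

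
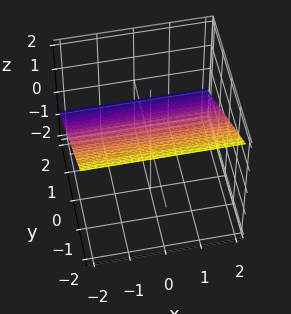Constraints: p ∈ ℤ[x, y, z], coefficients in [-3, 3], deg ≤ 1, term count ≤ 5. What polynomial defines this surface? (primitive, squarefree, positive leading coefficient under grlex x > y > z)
deg p = 1. Every cross-section is a straight line — this is a plane.
From the visible intercepts: it meets the y-axis at y = 1 (among the integer gridlines); no x-intercept at any integer in the box.
Matching integer coefficients to the picture gives p.

2*y + 3*z - 2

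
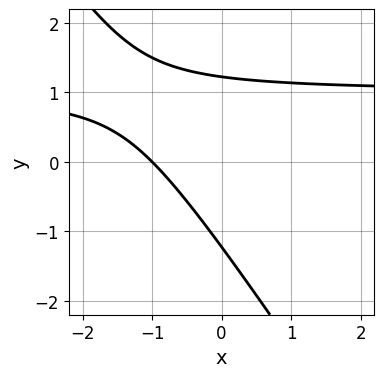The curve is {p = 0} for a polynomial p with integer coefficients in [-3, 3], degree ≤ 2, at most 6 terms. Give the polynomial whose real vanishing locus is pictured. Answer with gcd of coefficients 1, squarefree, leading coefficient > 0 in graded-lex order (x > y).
First, degree: the shape is more complex than any degree-1 curve, so deg p = 2.
Then, from the visible intercepts: it crosses the x-axis at the gridline x = -1.
Finally, the integer polynomial consistent with all of this is the stated p.

3*x*y + 2*y^2 - 3*x - 3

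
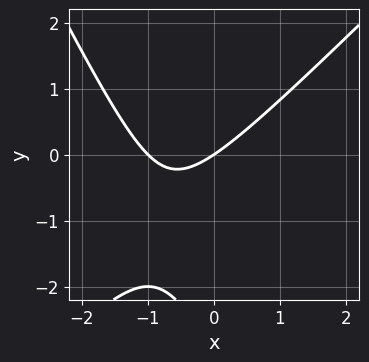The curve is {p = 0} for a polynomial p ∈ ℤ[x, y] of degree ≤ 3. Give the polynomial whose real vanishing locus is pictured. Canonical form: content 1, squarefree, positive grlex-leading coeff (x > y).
2*x^2 - x*y - y^2 + 2*x - 3*y

1. Degree: the shape is more complex than any degree-1 curve, so deg p = 2.
2. Against the integer gridlines: among the integer gridlines, it crosses the x-axis at x ∈ {-1, 0}; it meets the y-axis at y = 0 (among the integer gridlines).
3. Fitting integer coefficients to these (and the overall shape) gives p.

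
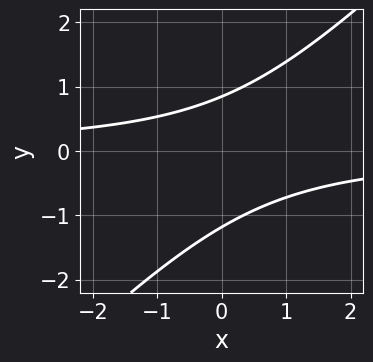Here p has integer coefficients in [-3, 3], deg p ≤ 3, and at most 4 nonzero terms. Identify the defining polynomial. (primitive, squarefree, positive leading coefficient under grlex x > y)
Degree: a generic line meets the curve in up to 2 points, so deg p = 2.
From the axis intercepts and sections: it misses every integer gridline on the x-axis.
Together with the visible shape, these determine p as stated.

3*x*y - 3*y^2 - y + 3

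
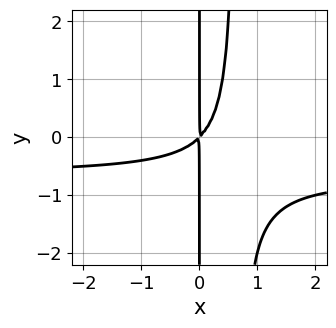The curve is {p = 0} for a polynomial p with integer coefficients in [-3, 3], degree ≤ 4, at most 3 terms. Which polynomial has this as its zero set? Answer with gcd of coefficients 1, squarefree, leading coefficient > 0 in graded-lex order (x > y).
3*x^2*y + 2*x^2 - 2*x*y

1. Degree: no degree-2 curve has this shape, so deg p = 3.
2. Reading off the gridlines: the visible y-axis segment lies entirely on the curve.
3. Solving for integer coefficients yields p as stated.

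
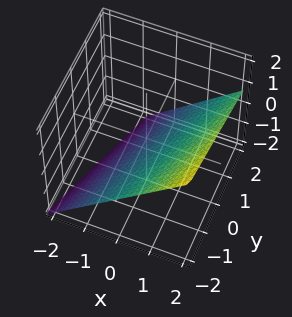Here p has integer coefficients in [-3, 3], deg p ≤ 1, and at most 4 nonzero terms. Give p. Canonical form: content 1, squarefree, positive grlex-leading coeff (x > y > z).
3*x - y - 3*z - 2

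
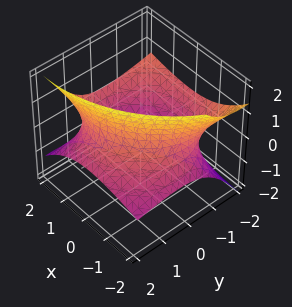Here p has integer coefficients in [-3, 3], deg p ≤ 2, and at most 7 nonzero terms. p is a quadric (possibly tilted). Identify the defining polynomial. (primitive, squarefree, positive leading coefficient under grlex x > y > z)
x^2 - 2*x*z + y^2 + 3*y*z - 2*z^2 - 3

1. The degree is 2 — no degree-1 surface has this shape.
2. Against the integer gridlines: no z-intercept at any integer in the box.
3. Putting this together gives p.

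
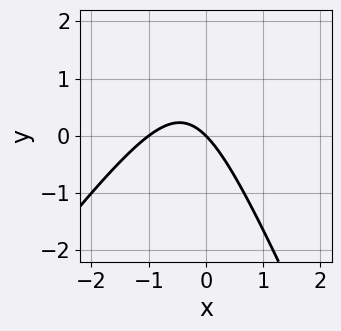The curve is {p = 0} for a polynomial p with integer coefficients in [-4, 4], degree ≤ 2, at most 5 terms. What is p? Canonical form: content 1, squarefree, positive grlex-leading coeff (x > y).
deg p = 2. A generic line meets the curve in up to 2 points.
From the axis intercepts and sections: among the integer gridlines, it crosses the x-axis at x ∈ {-1, 0}; it crosses the y-axis at the gridline y = 0.
Putting this together gives p.

3*x^2 - x*y - y^2 + 3*x + 3*y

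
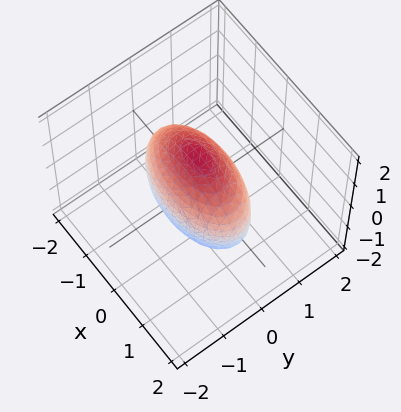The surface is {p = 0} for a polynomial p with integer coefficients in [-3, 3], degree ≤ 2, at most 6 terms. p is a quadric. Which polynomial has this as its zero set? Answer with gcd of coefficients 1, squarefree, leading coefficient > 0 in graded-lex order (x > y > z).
1. Degree: a closed, bounded, convex surface; a quadric, so deg p = 2.
2. Symmetries: it's symmetric under z → −z, forcing even powers of z; the x ↦ −x reflection is a symmetry, so x appears only in even powers; mirror symmetry y ↦ −y ⇒ only even powers of y.
3. Solving for integer coefficients yields p as stated.

x^2 + 3*y^2 + z^2 - 2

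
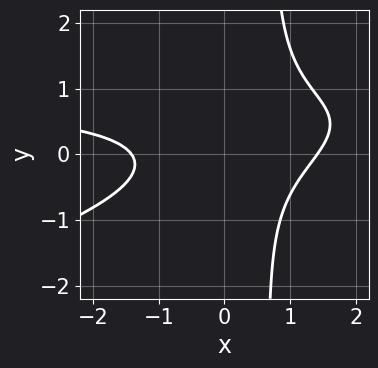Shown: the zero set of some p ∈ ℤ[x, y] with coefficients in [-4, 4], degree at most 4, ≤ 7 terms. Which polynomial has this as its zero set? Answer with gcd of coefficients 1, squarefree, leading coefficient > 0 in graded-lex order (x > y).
x^2*y - 3*x*y^2 - x^2 + 2*y^2 + 2

Degree: a generic line meets the curve in up to 3 points, so deg p = 3.
Reading off the gridlines: it misses every integer gridline on the y-axis.
Fitting integer coefficients to these (and the overall shape) gives p.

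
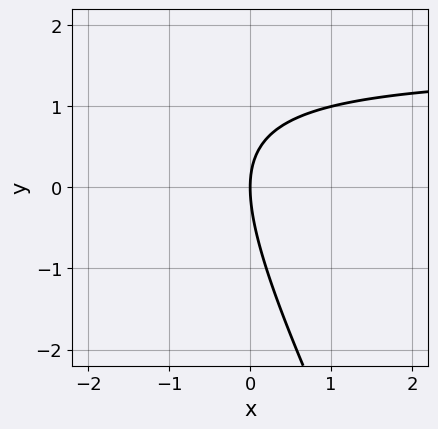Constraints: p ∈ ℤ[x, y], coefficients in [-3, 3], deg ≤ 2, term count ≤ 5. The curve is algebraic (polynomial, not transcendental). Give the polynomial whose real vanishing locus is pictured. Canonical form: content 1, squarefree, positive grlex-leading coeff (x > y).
2*x*y + y^2 - 3*x

1. deg p = 2.
2. Checking where it meets the axes: one x-axis crossing is at x = 0; it meets the y-axis at y = 0 (among the integer gridlines).
3. Solving for integer coefficients yields p as stated.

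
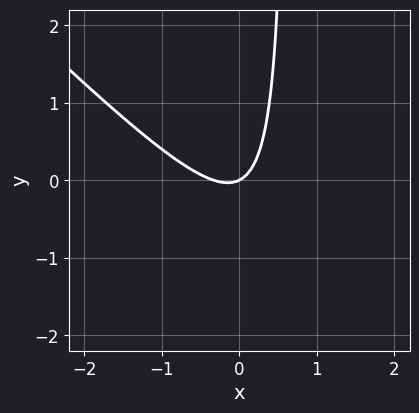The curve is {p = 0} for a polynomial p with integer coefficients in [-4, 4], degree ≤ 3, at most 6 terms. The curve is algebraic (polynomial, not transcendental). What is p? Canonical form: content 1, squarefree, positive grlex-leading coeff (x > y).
Degree: a generic line meets the curve in up to 2 points, so deg p = 2.
Against the integer gridlines: it meets the y-axis at y = 0 (among the integer gridlines); it crosses the x-axis at the gridline x = 0.
Together with the visible shape, these determine p as stated.

3*x^2 + 3*x*y + x - 2*y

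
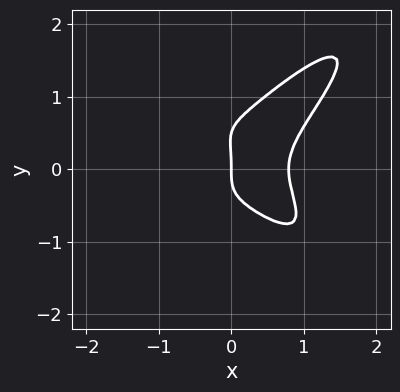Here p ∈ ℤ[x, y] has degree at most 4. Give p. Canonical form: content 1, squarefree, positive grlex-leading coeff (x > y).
First, deg p = 4. No degree-3 curve has this shape.
Next, from the visible intercepts: it meets the x-axis at x = 0 (among the integer gridlines); it crosses the y-axis at the gridline y = 0.
Finally, together with the visible shape, these determine p as stated.

2*x^4 - 3*x^2*y^2 + 2*y^4 - y^3 - x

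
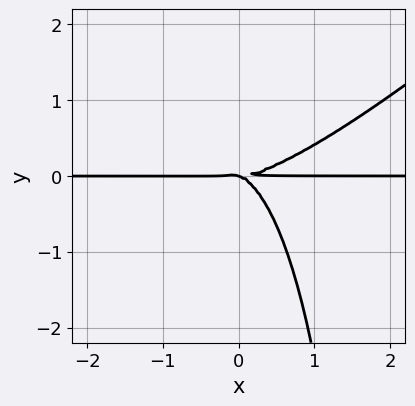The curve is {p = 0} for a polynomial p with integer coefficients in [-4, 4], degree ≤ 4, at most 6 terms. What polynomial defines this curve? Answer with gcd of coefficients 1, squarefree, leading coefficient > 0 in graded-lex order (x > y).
First, the degree is 4 — a generic line meets the curve in up to 4 points.
Next, against the integer gridlines: one y-axis crossing is at y = 0; every point of the x-axis in the box is on the curve.
Finally, solving for integer coefficients yields p as stated.

2*x^3*y - 3*x^2*y^2 + x*y^3 - x*y^2 - 3*y^3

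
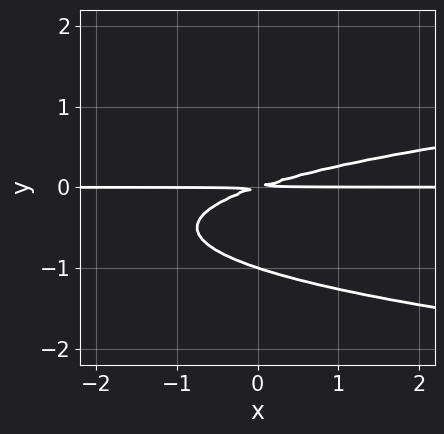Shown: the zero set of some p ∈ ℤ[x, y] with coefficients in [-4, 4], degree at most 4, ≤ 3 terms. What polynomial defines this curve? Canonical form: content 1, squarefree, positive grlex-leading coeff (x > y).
deg p = 3. The shape is more complex than any degree-2 curve.
Reading off the gridlines: it crosses the y-axis at the gridline y = -1; the visible x-axis segment lies entirely on the curve.
These observations pin down the coefficients.

3*y^3 - x*y + 3*y^2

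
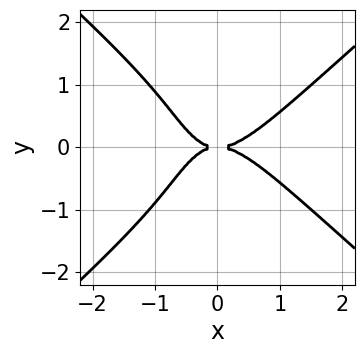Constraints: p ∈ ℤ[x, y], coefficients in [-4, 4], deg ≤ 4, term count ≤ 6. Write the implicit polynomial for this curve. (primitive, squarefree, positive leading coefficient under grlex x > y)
3*x^4 - 3*x^2*y^2 - y^4 - 3*x*y^2 - 3*y^2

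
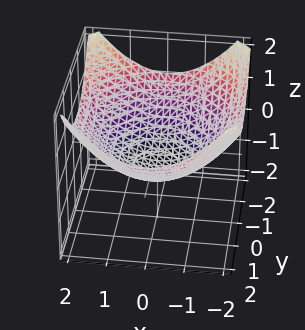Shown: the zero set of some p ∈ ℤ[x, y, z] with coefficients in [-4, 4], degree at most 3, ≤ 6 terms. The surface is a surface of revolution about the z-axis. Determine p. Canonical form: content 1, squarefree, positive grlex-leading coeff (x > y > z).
First, deg p = 2. A generic line meets the surface in up to 2 points.
Next, symmetries: the surface is invariant under rotation about z: p = q(x² + y², z).
Then, observable constraints: a circular section at z = 0 has radius between 1 and 2.
Finally, matching integer coefficients to the picture gives p.

x^2 + y^2 - 3*z - 2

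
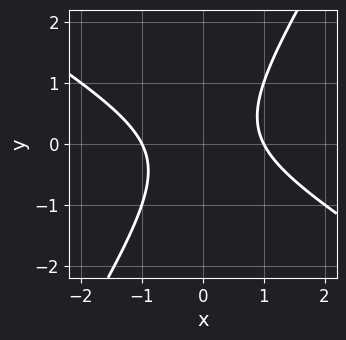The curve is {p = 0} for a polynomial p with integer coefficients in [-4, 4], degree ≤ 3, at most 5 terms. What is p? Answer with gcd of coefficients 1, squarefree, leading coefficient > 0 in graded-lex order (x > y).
x^2 + x*y - y^2 - 1

(a) Degree: the shape is more complex than any degree-1 curve, so deg p = 2.
(b) From the visible intercepts: no y-intercept at any integer in the box; among the integer gridlines, it crosses the x-axis at x ∈ {-1, 1}.
(c) The integer polynomial consistent with all of this is the stated p.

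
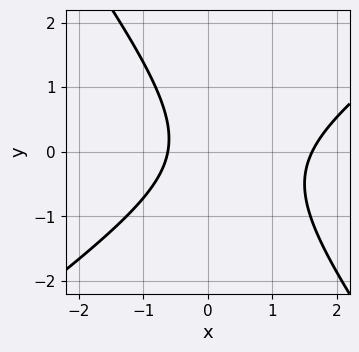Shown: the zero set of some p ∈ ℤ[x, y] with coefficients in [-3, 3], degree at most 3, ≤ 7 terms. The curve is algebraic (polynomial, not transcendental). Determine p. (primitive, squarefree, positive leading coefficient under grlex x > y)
3*x^2 - 2*x*y - 3*y^2 - 3*x - 3

1. deg p = 2. The shape is more complex than any degree-1 curve.
2. From the visible intercepts: the curve avoids every integer y-axis point in the box.
3. Matching integer coefficients to the picture gives p.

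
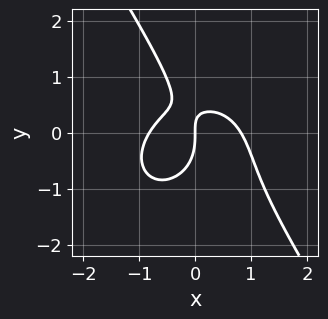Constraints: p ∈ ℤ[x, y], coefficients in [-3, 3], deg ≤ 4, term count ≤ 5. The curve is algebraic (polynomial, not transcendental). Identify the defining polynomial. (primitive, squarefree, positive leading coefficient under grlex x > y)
3*x^3 + 2*x*y^2 + 2*y^3 + 3*x*y - 2*x

First, degree: the shape is more complex than any degree-2 curve, so deg p = 3.
Next, observable constraints: it meets the x-axis at x = 0 (among the integer gridlines); it meets the y-axis at y = 0 (among the integer gridlines).
Finally, assembling these constraints gives the stated polynomial.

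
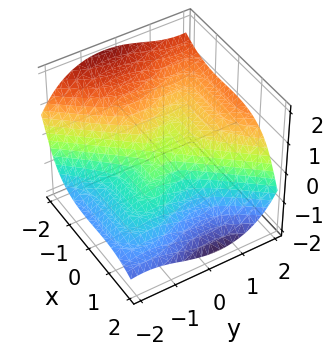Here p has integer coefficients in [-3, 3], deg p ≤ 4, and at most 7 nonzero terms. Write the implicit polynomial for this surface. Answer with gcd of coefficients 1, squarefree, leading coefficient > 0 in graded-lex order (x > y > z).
2*x^3 + x^2*y - 2*y^3 + 3*y^2*z + 3*z^3

First, degree: a generic line meets the surface in up to 3 points, so deg p = 3.
Then, from the visible intercepts: it crosses the y-axis at the gridline y = 0; it crosses the x-axis at the gridline x = 0; it crosses the z-axis at the gridline z = 0.
Finally, solving for integer coefficients yields p as stated.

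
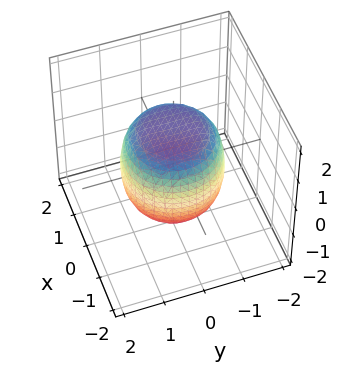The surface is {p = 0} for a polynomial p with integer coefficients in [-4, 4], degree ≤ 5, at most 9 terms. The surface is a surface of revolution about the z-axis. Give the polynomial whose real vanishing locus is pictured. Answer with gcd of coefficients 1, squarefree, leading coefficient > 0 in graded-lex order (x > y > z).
First, deg p = 4. A generic line meets the surface in up to 4 points.
Then, by symmetry, the z-axis is an axis of rotation, so x and y enter only as x² + y².
Next, from the axis intercepts and sections: a circular section at z = -1 has radius exactly 1.
Finally, putting this together gives p.

2*x^4 + 4*x^2*y^2 + 2*y^4 - x^2 - y^2 + 2*z^2 - 3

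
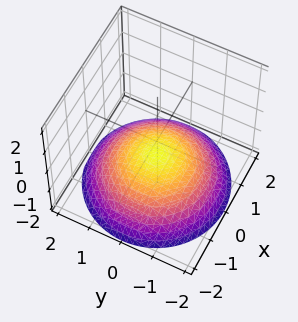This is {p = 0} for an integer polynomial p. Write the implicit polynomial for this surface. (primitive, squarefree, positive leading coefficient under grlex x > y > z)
x^2 + y^2 + 3*z + 2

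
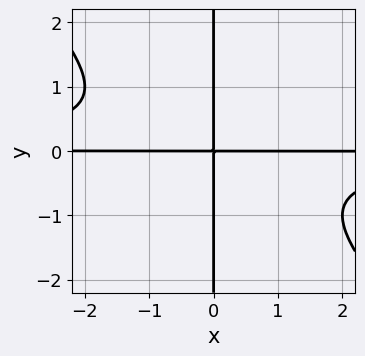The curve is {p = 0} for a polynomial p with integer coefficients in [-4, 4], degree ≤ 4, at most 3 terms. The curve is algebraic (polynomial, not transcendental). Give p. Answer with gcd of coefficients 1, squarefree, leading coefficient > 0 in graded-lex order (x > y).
x^2*y^2 + x*y^3 + x*y

The degree is 4 — no degree-3 curve has this shape.
From the visible intercepts: every point of the y-axis in the box is on the curve; every point of the x-axis in the box is on the curve.
These observations pin down the coefficients.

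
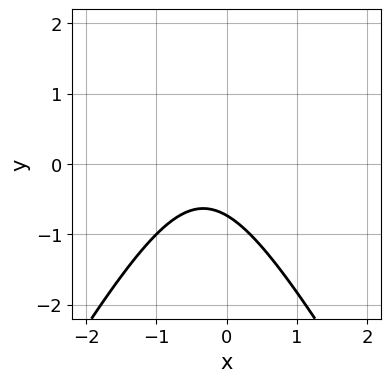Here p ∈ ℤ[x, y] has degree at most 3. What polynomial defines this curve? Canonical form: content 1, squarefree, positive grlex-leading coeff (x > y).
(a) The degree is 2 — the shape is more complex than any degree-1 curve.
(b) From the visible intercepts: the curve avoids every integer x-axis point in the box.
(c) Matching integer coefficients to the picture gives p.

3*x^2 - y^2 + 2*x + 2*y + 2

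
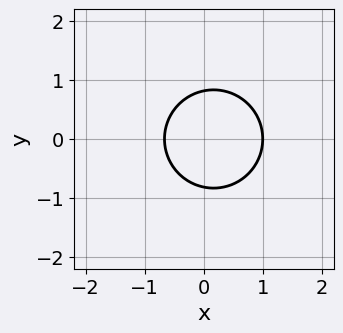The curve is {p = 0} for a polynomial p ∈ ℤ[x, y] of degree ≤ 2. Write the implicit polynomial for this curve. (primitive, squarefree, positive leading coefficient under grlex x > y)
(a) The degree is 2 — the shape is more complex than any degree-1 curve.
(b) Symmetries: it's symmetric under y → −y, forcing even powers of y.
(c) From the visible intercepts: one x-axis crossing is at x = 1.
(d) Putting this together gives p.

3*x^2 + 3*y^2 - x - 2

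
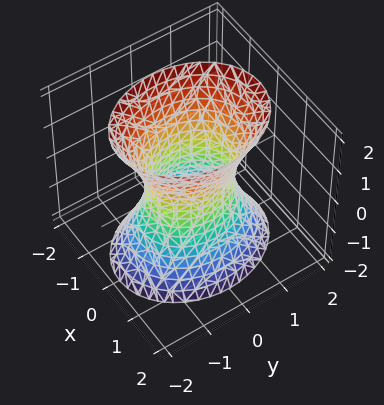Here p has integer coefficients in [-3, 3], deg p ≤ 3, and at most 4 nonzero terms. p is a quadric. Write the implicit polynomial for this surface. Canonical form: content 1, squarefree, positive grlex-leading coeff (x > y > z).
Degree: an hourglass — one-sheet hyperboloid; a quadric, so deg p = 2.
Symmetries: it's symmetric under x → −x, forcing even powers of x; mirror symmetry y ↦ −y ⇒ only even powers of y; the z ↦ −z reflection is a symmetry, so z appears only in even powers.
Reading off the gridlines: the surface avoids every integer z-axis point in the box; the y-axis gridline crossings are at y ∈ {-1, 1}.
Matching integer coefficients to the picture gives p.

3*x^2 + 2*y^2 - z^2 - 2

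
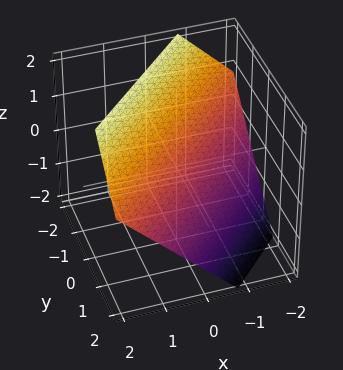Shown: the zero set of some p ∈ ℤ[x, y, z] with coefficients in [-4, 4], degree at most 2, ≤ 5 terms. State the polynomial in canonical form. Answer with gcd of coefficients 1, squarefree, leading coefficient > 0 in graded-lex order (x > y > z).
First, deg p = 1.
Finally, matching integer coefficients to the picture gives p.

3*x - 3*y - 3*z + 2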